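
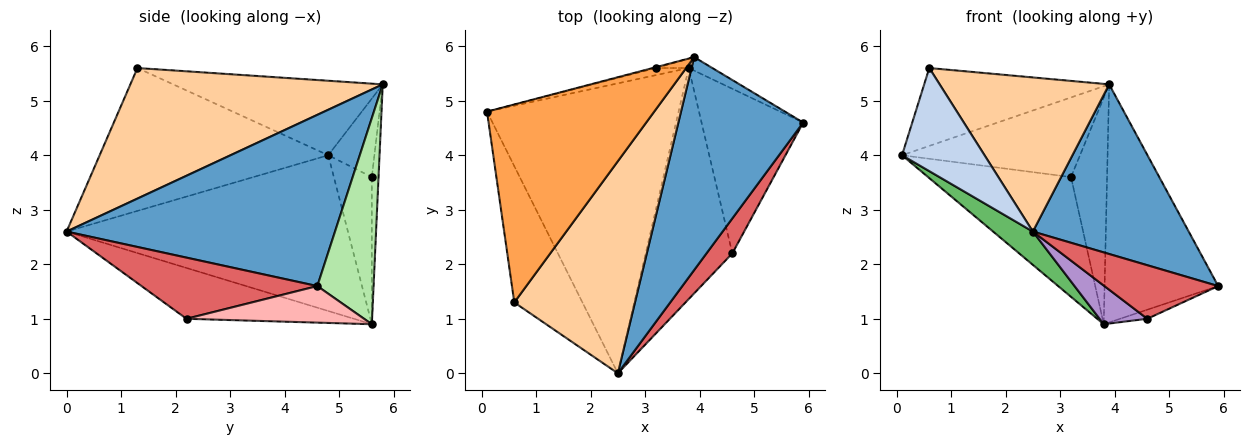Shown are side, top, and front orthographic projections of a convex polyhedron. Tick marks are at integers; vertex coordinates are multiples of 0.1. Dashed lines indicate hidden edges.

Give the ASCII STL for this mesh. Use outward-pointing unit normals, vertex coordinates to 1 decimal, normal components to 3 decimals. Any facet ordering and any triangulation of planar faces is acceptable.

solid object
 facet normal 0.732 -0.425 0.533
  outer loop
   vertex 3.9 5.8 5.3
   vertex 2.5 0.0 2.6
   vertex 5.9 4.6 1.6
  endloop
 endfacet
 facet normal -0.858 -0.310 -0.409
  outer loop
   vertex 0.6 1.3 5.6
   vertex 0.1 4.8 4.0
   vertex 2.5 0.0 2.6
  endloop
 endfacet
 facet normal -0.383 0.338 0.860
  outer loop
   vertex 0.6 1.3 5.6
   vertex 3.9 5.8 5.3
   vertex 0.1 4.8 4.0
  endloop
 endfacet
 facet normal 0.659 -0.442 0.609
  outer loop
   vertex 0.6 1.3 5.6
   vertex 2.5 0.0 2.6
   vertex 3.9 5.8 5.3
  endloop
 endfacet
 facet normal -0.628 -0.089 -0.773
  outer loop
   vertex 3.8 5.6 0.9
   vertex 2.5 0.0 2.6
   vertex 0.1 4.8 4.0
  endloop
 endfacet
 facet normal 0.443 0.895 -0.051
  outer loop
   vertex 3.8 5.6 0.9
   vertex 3.9 5.8 5.3
   vertex 5.9 4.6 1.6
  endloop
 endfacet
 facet normal 0.791 -0.512 0.334
  outer loop
   vertex 4.6 2.2 1.0
   vertex 5.9 4.6 1.6
   vertex 2.5 0.0 2.6
  endloop
 endfacet
 facet normal 0.338 0.052 -0.940
  outer loop
   vertex 4.6 2.2 1.0
   vertex 3.8 5.6 0.9
   vertex 5.9 4.6 1.6
  endloop
 endfacet
 facet normal -0.501 -0.143 -0.854
  outer loop
   vertex 4.6 2.2 1.0
   vertex 2.5 0.0 2.6
   vertex 3.8 5.6 0.9
  endloop
 endfacet
 facet normal -0.251 0.968 -0.010
  outer loop
   vertex 3.2 5.6 3.6
   vertex 0.1 4.8 4.0
   vertex 3.9 5.8 5.3
  endloop
 endfacet
 facet normal -0.256 0.965 -0.057
  outer loop
   vertex 3.2 5.6 3.6
   vertex 3.8 5.6 0.9
   vertex 0.1 4.8 4.0
  endloop
 endfacet
 facet normal -0.182 0.982 -0.041
  outer loop
   vertex 3.2 5.6 3.6
   vertex 3.9 5.8 5.3
   vertex 3.8 5.6 0.9
  endloop
 endfacet
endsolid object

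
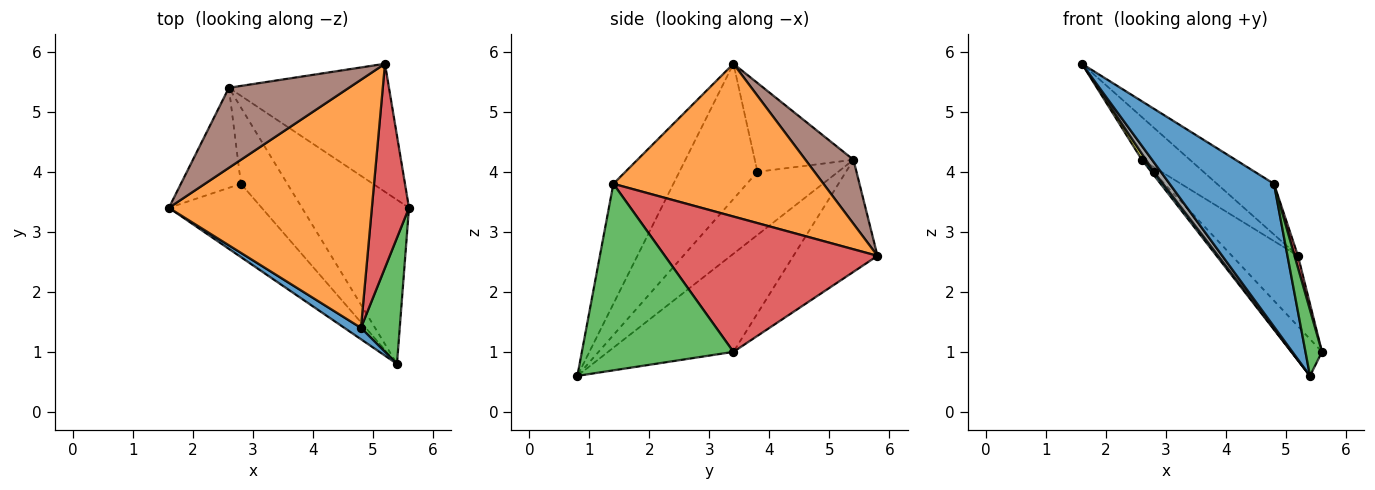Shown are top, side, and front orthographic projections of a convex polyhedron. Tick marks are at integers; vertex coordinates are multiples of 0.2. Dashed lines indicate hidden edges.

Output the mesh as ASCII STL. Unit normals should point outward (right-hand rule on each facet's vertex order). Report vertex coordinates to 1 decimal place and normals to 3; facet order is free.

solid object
 facet normal -0.497 -0.865 0.069
  outer loop
   vertex 4.8 1.4 3.8
   vertex 1.6 3.4 5.8
   vertex 5.4 0.8 0.6
  endloop
 endfacet
 facet normal 0.594 0.161 0.789
  outer loop
   vertex 4.8 1.4 3.8
   vertex 5.2 5.8 2.6
   vertex 1.6 3.4 5.8
  endloop
 endfacet
 facet normal 0.974 -0.106 0.202
  outer loop
   vertex 4.8 1.4 3.8
   vertex 5.4 0.8 0.6
   vertex 5.6 3.4 1.0
  endloop
 endfacet
 facet normal 0.964 -0.016 0.264
  outer loop
   vertex 4.8 1.4 3.8
   vertex 5.6 3.4 1.0
   vertex 5.2 5.8 2.6
  endloop
 endfacet
 facet normal -0.667 0.163 -0.727
  outer loop
   vertex 2.6 5.4 4.2
   vertex 5.6 3.4 1.0
   vertex 5.4 0.8 0.6
  endloop
 endfacet
 facet normal 0.426 0.426 0.798
  outer loop
   vertex 2.6 5.4 4.2
   vertex 1.6 3.4 5.8
   vertex 5.2 5.8 2.6
  endloop
 endfacet
 facet normal -0.523 0.411 -0.747
  outer loop
   vertex 2.6 5.4 4.2
   vertex 5.2 5.8 2.6
   vertex 5.6 3.4 1.0
  endloop
 endfacet
 facet normal -0.822 -0.073 -0.564
  outer loop
   vertex 2.8 3.8 4.0
   vertex 5.4 0.8 0.6
   vertex 1.6 3.4 5.8
  endloop
 endfacet
 facet normal -0.828 -0.034 -0.560
  outer loop
   vertex 2.8 3.8 4.0
   vertex 1.6 3.4 5.8
   vertex 2.6 5.4 4.2
  endloop
 endfacet
 facet normal -0.805 -0.027 -0.592
  outer loop
   vertex 2.8 3.8 4.0
   vertex 2.6 5.4 4.2
   vertex 5.4 0.8 0.6
  endloop
 endfacet
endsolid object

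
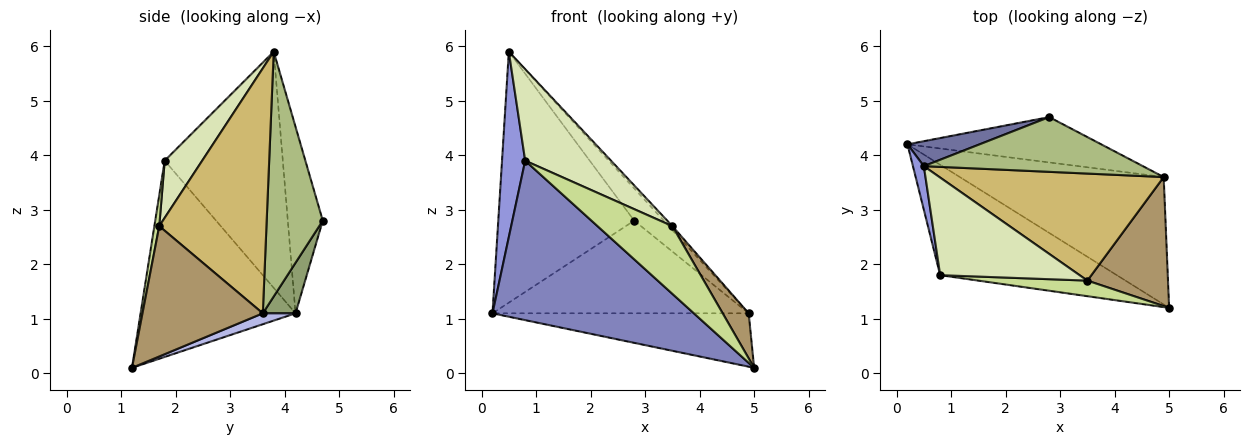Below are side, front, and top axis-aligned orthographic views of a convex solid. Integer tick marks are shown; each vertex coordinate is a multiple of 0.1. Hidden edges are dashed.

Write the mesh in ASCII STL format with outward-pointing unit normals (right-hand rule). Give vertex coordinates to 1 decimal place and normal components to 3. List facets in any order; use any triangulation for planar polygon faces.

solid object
 facet normal -0.248 0.964 0.096
  outer loop
   vertex 0.5 3.8 5.9
   vertex 2.8 4.7 2.8
   vertex 0.2 4.2 1.1
  endloop
 endfacet
 facet normal -0.535 -0.695 -0.481
  outer loop
   vertex 0.8 1.8 3.9
   vertex 0.2 4.2 1.1
   vertex 5.0 1.2 0.1
  endloop
 endfacet
 facet normal -0.980 -0.192 0.045
  outer loop
   vertex 0.8 1.8 3.9
   vertex 0.5 3.8 5.9
   vertex 0.2 4.2 1.1
  endloop
 endfacet
 facet normal 0.049 0.386 -0.921
  outer loop
   vertex 4.9 3.6 1.1
   vertex 5.0 1.2 0.1
   vertex 0.2 4.2 1.1
  endloop
 endfacet
 facet normal 0.114 0.892 -0.437
  outer loop
   vertex 4.9 3.6 1.1
   vertex 0.2 4.2 1.1
   vertex 2.8 4.7 2.8
  endloop
 endfacet
 facet normal 0.694 0.365 0.621
  outer loop
   vertex 4.9 3.6 1.1
   vertex 2.8 4.7 2.8
   vertex 0.5 3.8 5.9
  endloop
 endfacet
 facet normal 0.063 -0.973 0.224
  outer loop
   vertex 3.5 1.7 2.7
   vertex 0.8 1.8 3.9
   vertex 5.0 1.2 0.1
  endloop
 endfacet
 facet normal 0.286 -0.656 0.699
  outer loop
   vertex 3.5 1.7 2.7
   vertex 0.5 3.8 5.9
   vertex 0.8 1.8 3.9
  endloop
 endfacet
 facet normal 0.836 -0.181 0.517
  outer loop
   vertex 3.5 1.7 2.7
   vertex 5.0 1.2 0.1
   vertex 4.9 3.6 1.1
  endloop
 endfacet
 facet normal 0.737 0.025 0.675
  outer loop
   vertex 3.5 1.7 2.7
   vertex 4.9 3.6 1.1
   vertex 0.5 3.8 5.9
  endloop
 endfacet
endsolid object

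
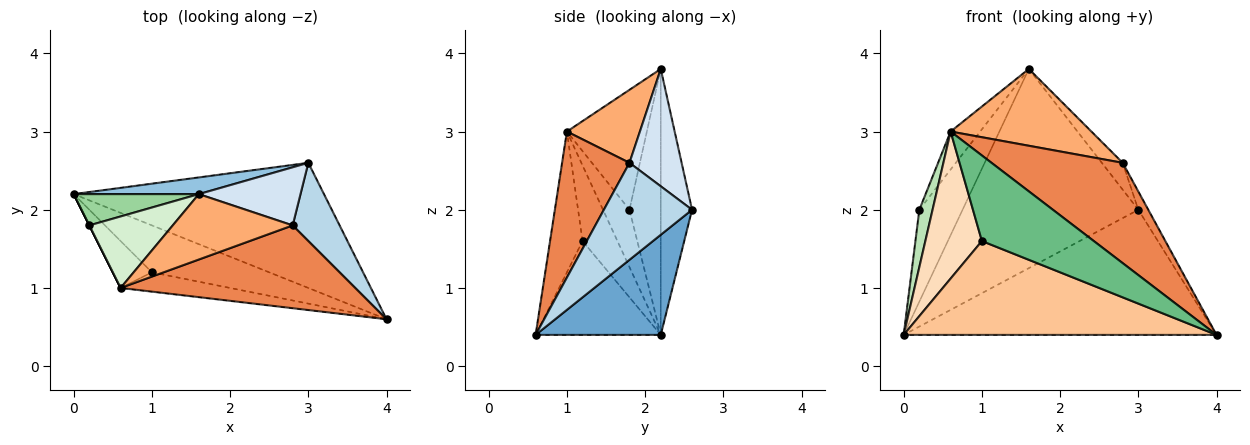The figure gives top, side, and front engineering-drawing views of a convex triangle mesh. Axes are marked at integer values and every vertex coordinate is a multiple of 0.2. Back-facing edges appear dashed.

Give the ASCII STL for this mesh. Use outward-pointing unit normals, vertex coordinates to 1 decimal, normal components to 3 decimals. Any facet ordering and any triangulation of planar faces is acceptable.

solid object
 facet normal 0.272 0.680 -0.680
  outer loop
   vertex 3.0 2.6 2.0
   vertex 4.0 0.6 0.4
   vertex 0.0 2.2 0.4
  endloop
 endfacet
 facet normal -0.175 0.981 0.082
  outer loop
   vertex 1.6 2.2 3.8
   vertex 3.0 2.6 2.0
   vertex 0.0 2.2 0.4
  endloop
 endfacet
 facet normal 0.896 0.101 0.433
  outer loop
   vertex 2.8 1.8 2.6
   vertex 4.0 0.6 0.4
   vertex 3.0 2.6 2.0
  endloop
 endfacet
 facet normal 0.723 0.289 0.627
  outer loop
   vertex 2.8 1.8 2.6
   vertex 3.0 2.6 2.0
   vertex 1.6 2.2 3.8
  endloop
 endfacet
 facet normal 0.368 -0.717 0.592
  outer loop
   vertex 2.8 1.8 2.6
   vertex 0.6 1.0 3.0
   vertex 4.0 0.6 0.4
  endloop
 endfacet
 facet normal 0.367 -0.708 0.603
  outer loop
   vertex 2.8 1.8 2.6
   vertex 1.6 2.2 3.8
   vertex 0.6 1.0 3.0
  endloop
 endfacet
 facet normal -0.337 -0.842 -0.421
  outer loop
   vertex 1.0 1.2 1.6
   vertex 0.0 2.2 0.4
   vertex 4.0 0.6 0.4
  endloop
 endfacet
 facet normal -0.507 -0.821 -0.262
  outer loop
   vertex 1.0 1.2 1.6
   vertex 0.6 1.0 3.0
   vertex 0.0 2.2 0.4
  endloop
 endfacet
 facet normal -0.272 -0.939 -0.212
  outer loop
   vertex 1.0 1.2 1.6
   vertex 4.0 0.6 0.4
   vertex 0.6 1.0 3.0
  endloop
 endfacet
 facet normal -0.565 0.781 0.266
  outer loop
   vertex 0.2 1.8 2.0
   vertex 1.6 2.2 3.8
   vertex 0.0 2.2 0.4
  endloop
 endfacet
 facet normal -0.894 -0.447 0.000
  outer loop
   vertex 0.2 1.8 2.0
   vertex 0.0 2.2 0.4
   vertex 0.6 1.0 3.0
  endloop
 endfacet
 facet normal -0.786 0.290 0.546
  outer loop
   vertex 0.2 1.8 2.0
   vertex 0.6 1.0 3.0
   vertex 1.6 2.2 3.8
  endloop
 endfacet
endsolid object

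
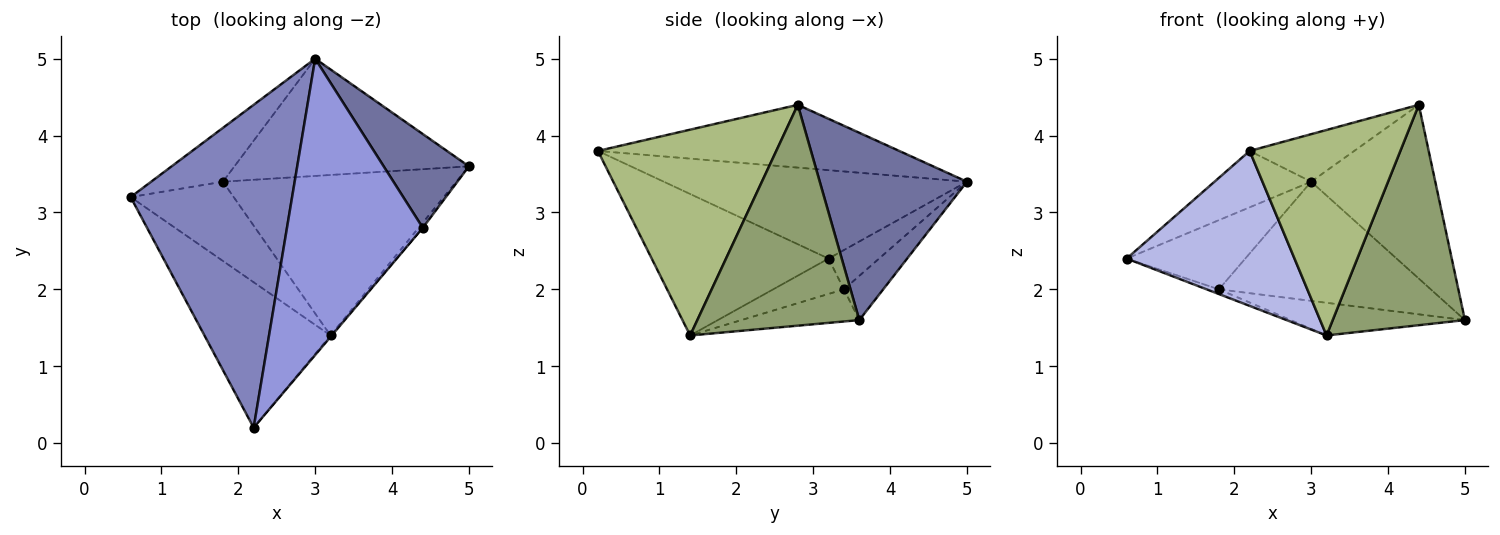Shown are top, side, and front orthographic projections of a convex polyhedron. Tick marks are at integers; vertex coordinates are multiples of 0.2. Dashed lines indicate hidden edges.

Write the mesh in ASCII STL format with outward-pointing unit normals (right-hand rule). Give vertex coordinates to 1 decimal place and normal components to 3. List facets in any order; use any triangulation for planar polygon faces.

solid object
 facet normal 0.722 0.609 0.329
  outer loop
   vertex 3.0 5.0 3.4
   vertex 4.4 2.8 4.4
   vertex 5.0 3.6 1.6
  endloop
 endfacet
 facet normal -0.475 0.151 0.867
  outer loop
   vertex 3.0 5.0 3.4
   vertex 0.6 3.2 2.4
   vertex 2.2 0.2 3.8
  endloop
 endfacet
 facet normal -0.415 0.144 0.898
  outer loop
   vertex 3.0 5.0 3.4
   vertex 2.2 0.2 3.8
   vertex 4.4 2.8 4.4
  endloop
 endfacet
 facet normal -0.609 -0.578 -0.543
  outer loop
   vertex 3.2 1.4 1.4
   vertex 2.2 0.2 3.8
   vertex 0.6 3.2 2.4
  endloop
 endfacet
 facet normal 0.775 -0.632 -0.015
  outer loop
   vertex 3.2 1.4 1.4
   vertex 5.0 3.6 1.6
   vertex 4.4 2.8 4.4
  endloop
 endfacet
 facet normal 0.764 -0.645 -0.004
  outer loop
   vertex 3.2 1.4 1.4
   vertex 4.4 2.8 4.4
   vertex 2.2 0.2 3.8
  endloop
 endfacet
 facet normal -0.324 0.056 -0.944
  outer loop
   vertex 1.8 3.4 2.0
   vertex 3.2 1.4 1.4
   vertex 0.6 3.2 2.4
  endloop
 endfacet
 facet normal -0.134 0.198 -0.971
  outer loop
   vertex 1.8 3.4 2.0
   vertex 5.0 3.6 1.6
   vertex 3.2 1.4 1.4
  endloop
 endfacet
 facet normal -0.319 0.748 -0.582
  outer loop
   vertex 1.8 3.4 2.0
   vertex 0.6 3.2 2.4
   vertex 3.0 5.0 3.4
  endloop
 endfacet
 facet normal -0.131 0.707 -0.695
  outer loop
   vertex 1.8 3.4 2.0
   vertex 3.0 5.0 3.4
   vertex 5.0 3.6 1.6
  endloop
 endfacet
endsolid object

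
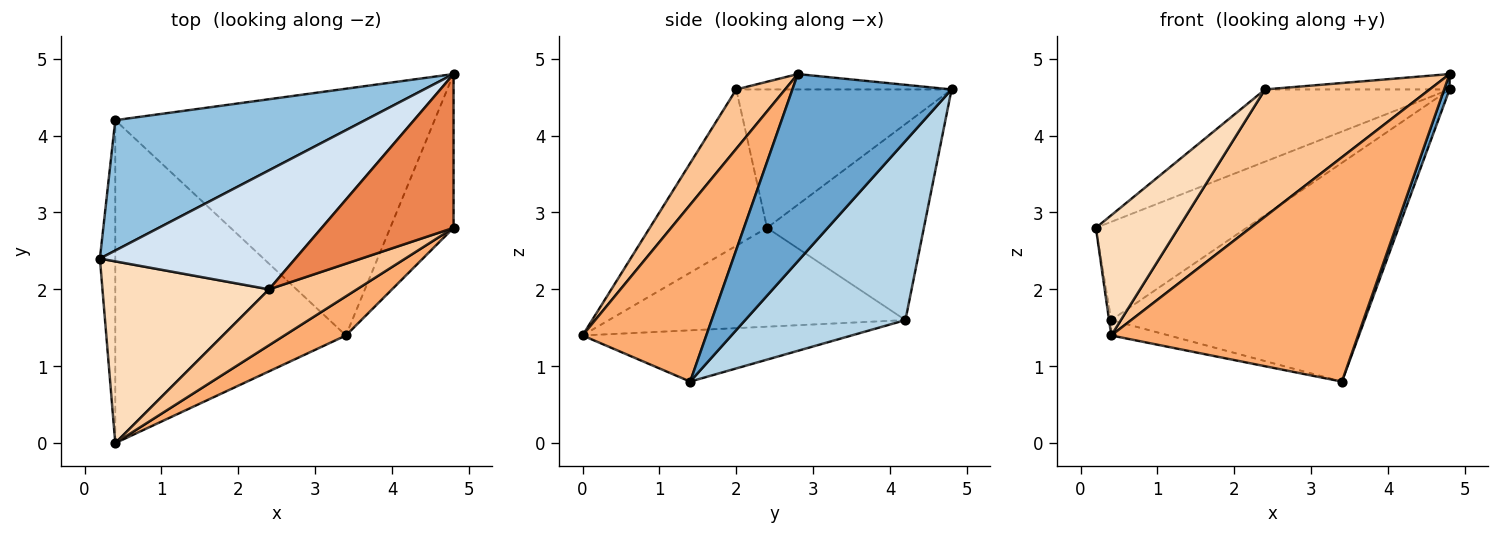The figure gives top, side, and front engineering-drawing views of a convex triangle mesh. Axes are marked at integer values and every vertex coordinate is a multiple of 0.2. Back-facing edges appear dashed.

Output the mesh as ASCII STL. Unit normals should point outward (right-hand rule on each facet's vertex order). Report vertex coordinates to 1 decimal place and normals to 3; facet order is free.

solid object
 facet normal 0.947 -0.032 -0.320
  outer loop
   vertex 4.8 2.8 4.8
   vertex 3.4 1.4 0.8
   vertex 4.8 4.8 4.6
  endloop
 endfacet
 facet normal -0.531 0.510 0.677
  outer loop
   vertex 0.4 4.2 1.6
   vertex 0.2 2.4 2.8
   vertex 4.8 4.8 4.6
  endloop
 endfacet
 facet normal 0.387 0.612 -0.690
  outer loop
   vertex 0.4 4.2 1.6
   vertex 4.8 4.8 4.6
   vertex 3.4 1.4 0.8
  endloop
 endfacet
 facet normal -0.518 0.444 0.731
  outer loop
   vertex 2.4 2.0 4.6
   vertex 4.8 4.8 4.6
   vertex 0.2 2.4 2.8
  endloop
 endfacet
 facet normal -0.115 0.099 0.988
  outer loop
   vertex 2.4 2.0 4.6
   vertex 4.8 2.8 4.8
   vertex 4.8 4.8 4.6
  endloop
 endfacet
 facet normal 0.443 -0.883 0.154
  outer loop
   vertex 0.4 0.0 1.4
   vertex 3.4 1.4 0.8
   vertex 4.8 2.8 4.8
  endloop
 endfacet
 facet normal 0.262 -0.883 0.388
  outer loop
   vertex 0.4 0.0 1.4
   vertex 4.8 2.8 4.8
   vertex 2.4 2.0 4.6
  endloop
 endfacet
 facet normal -0.616 -0.434 0.657
  outer loop
   vertex 0.4 0.0 1.4
   vertex 2.4 2.0 4.6
   vertex 0.2 2.4 2.8
  endloop
 endfacet
 facet normal -0.988 0.007 -0.154
  outer loop
   vertex 0.4 0.0 1.4
   vertex 0.2 2.4 2.8
   vertex 0.4 4.2 1.6
  endloop
 endfacet
 facet normal -0.217 0.046 -0.975
  outer loop
   vertex 0.4 0.0 1.4
   vertex 0.4 4.2 1.6
   vertex 3.4 1.4 0.8
  endloop
 endfacet
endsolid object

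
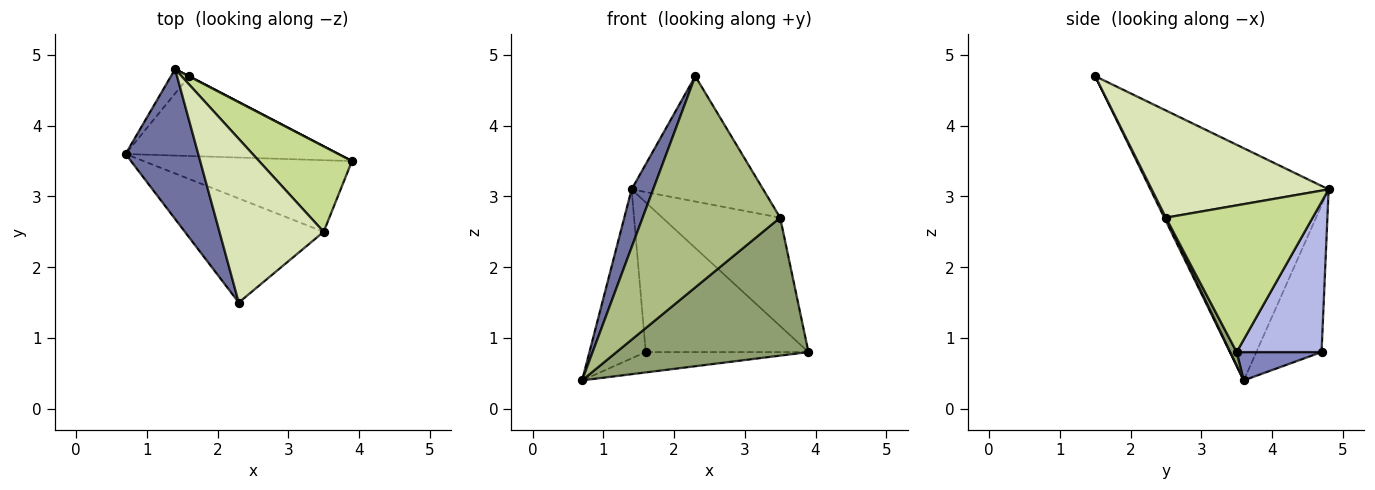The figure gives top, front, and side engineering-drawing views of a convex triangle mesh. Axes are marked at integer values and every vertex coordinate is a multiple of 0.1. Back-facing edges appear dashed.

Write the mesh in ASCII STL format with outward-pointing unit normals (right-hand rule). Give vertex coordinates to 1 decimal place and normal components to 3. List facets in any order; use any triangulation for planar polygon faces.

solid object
 facet normal -0.948 -0.115 0.297
  outer loop
   vertex 1.4 4.8 3.1
   vertex 0.7 3.6 0.4
   vertex 2.3 1.5 4.7
  endloop
 endfacet
 facet normal 0.128 0.245 -0.961
  outer loop
   vertex 1.6 4.7 0.8
   vertex 3.9 3.5 0.8
   vertex 0.7 3.6 0.4
  endloop
 endfacet
 facet normal -0.754 0.651 -0.094
  outer loop
   vertex 1.6 4.7 0.8
   vertex 0.7 3.6 0.4
   vertex 1.4 4.8 3.1
  endloop
 endfacet
 facet normal 0.463 0.887 0.002
  outer loop
   vertex 1.6 4.7 0.8
   vertex 1.4 4.8 3.1
   vertex 3.9 3.5 0.8
  endloop
 endfacet
 facet normal 0.030 -0.887 -0.461
  outer loop
   vertex 3.5 2.5 2.7
   vertex 0.7 3.6 0.4
   vertex 3.9 3.5 0.8
  endloop
 endfacet
 facet normal 0.011 -0.897 -0.442
  outer loop
   vertex 3.5 2.5 2.7
   vertex 2.3 1.5 4.7
   vertex 0.7 3.6 0.4
  endloop
 endfacet
 facet normal 0.699 0.561 0.443
  outer loop
   vertex 3.5 2.5 2.7
   vertex 3.9 3.5 0.8
   vertex 1.4 4.8 3.1
  endloop
 endfacet
 facet normal 0.633 0.471 0.615
  outer loop
   vertex 3.5 2.5 2.7
   vertex 1.4 4.8 3.1
   vertex 2.3 1.5 4.7
  endloop
 endfacet
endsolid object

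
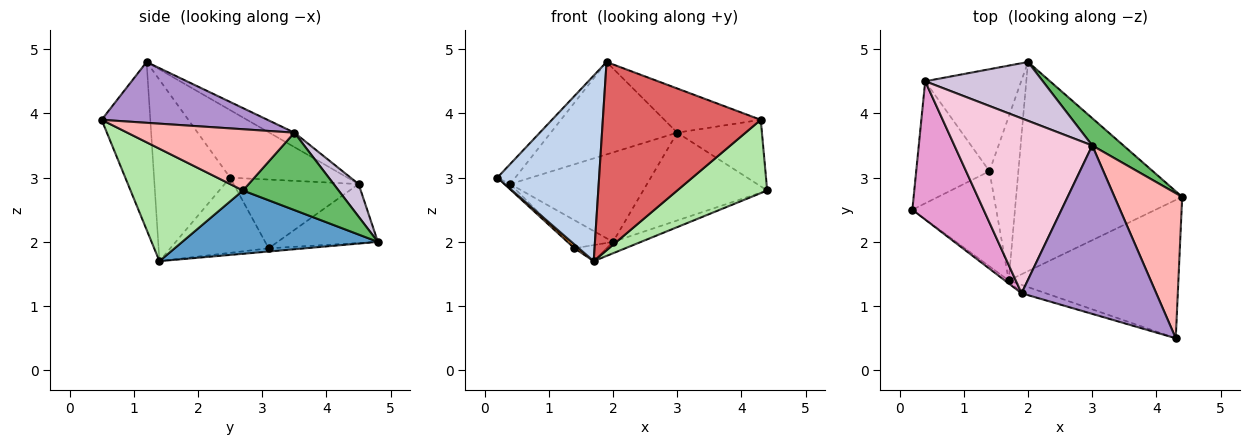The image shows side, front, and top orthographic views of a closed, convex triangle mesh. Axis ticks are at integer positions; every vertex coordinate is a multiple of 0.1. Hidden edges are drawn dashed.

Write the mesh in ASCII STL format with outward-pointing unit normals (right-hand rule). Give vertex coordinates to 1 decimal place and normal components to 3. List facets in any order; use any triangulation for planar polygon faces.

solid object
 facet normal 0.356 0.051 -0.933
  outer loop
   vertex 1.7 1.4 1.7
   vertex 2.0 4.8 2.0
   vertex 4.4 2.7 2.8
  endloop
 endfacet
 facet normal -0.599 -0.801 -0.013
  outer loop
   vertex 1.9 1.2 4.8
   vertex 0.2 2.5 3.0
   vertex 1.7 1.4 1.7
  endloop
 endfacet
 facet normal -0.667 -0.030 -0.744
  outer loop
   vertex 1.4 3.1 1.9
   vertex 1.7 1.4 1.7
   vertex 0.2 2.5 3.0
  endloop
 endfacet
 facet normal -0.110 0.097 -0.989
  outer loop
   vertex 1.4 3.1 1.9
   vertex 2.0 4.8 2.0
   vertex 1.7 1.4 1.7
  endloop
 endfacet
 facet normal 0.593 0.769 0.239
  outer loop
   vertex 3.0 3.5 3.7
   vertex 4.4 2.7 2.8
   vertex 2.0 4.8 2.0
  endloop
 endfacet
 facet normal 0.505 -0.404 -0.762
  outer loop
   vertex 4.3 0.5 3.9
   vertex 1.7 1.4 1.7
   vertex 4.4 2.7 2.8
  endloop
 endfacet
 facet normal -0.294 -0.955 -0.043
  outer loop
   vertex 4.3 0.5 3.9
   vertex 1.9 1.2 4.8
   vertex 1.7 1.4 1.7
  endloop
 endfacet
 facet normal 0.635 0.322 0.702
  outer loop
   vertex 4.3 0.5 3.9
   vertex 4.4 2.7 2.8
   vertex 3.0 3.5 3.7
  endloop
 endfacet
 facet normal 0.400 0.233 0.886
  outer loop
   vertex 4.3 0.5 3.9
   vertex 3.0 3.5 3.7
   vertex 1.9 1.2 4.8
  endloop
 endfacet
 facet normal 0.151 0.826 0.543
  outer loop
   vertex 0.4 4.5 2.9
   vertex 3.0 3.5 3.7
   vertex 2.0 4.8 2.0
  endloop
 endfacet
 facet normal -0.684 0.032 -0.729
  outer loop
   vertex 0.4 4.5 2.9
   vertex 1.4 3.1 1.9
   vertex 0.2 2.5 3.0
  endloop
 endfacet
 facet normal -0.509 0.229 -0.830
  outer loop
   vertex 0.4 4.5 2.9
   vertex 2.0 4.8 2.0
   vertex 1.4 3.1 1.9
  endloop
 endfacet
 facet normal -0.684 0.105 0.722
  outer loop
   vertex 0.4 4.5 2.9
   vertex 0.2 2.5 3.0
   vertex 1.9 1.2 4.8
  endloop
 endfacet
 facet normal -0.092 0.465 0.880
  outer loop
   vertex 0.4 4.5 2.9
   vertex 1.9 1.2 4.8
   vertex 3.0 3.5 3.7
  endloop
 endfacet
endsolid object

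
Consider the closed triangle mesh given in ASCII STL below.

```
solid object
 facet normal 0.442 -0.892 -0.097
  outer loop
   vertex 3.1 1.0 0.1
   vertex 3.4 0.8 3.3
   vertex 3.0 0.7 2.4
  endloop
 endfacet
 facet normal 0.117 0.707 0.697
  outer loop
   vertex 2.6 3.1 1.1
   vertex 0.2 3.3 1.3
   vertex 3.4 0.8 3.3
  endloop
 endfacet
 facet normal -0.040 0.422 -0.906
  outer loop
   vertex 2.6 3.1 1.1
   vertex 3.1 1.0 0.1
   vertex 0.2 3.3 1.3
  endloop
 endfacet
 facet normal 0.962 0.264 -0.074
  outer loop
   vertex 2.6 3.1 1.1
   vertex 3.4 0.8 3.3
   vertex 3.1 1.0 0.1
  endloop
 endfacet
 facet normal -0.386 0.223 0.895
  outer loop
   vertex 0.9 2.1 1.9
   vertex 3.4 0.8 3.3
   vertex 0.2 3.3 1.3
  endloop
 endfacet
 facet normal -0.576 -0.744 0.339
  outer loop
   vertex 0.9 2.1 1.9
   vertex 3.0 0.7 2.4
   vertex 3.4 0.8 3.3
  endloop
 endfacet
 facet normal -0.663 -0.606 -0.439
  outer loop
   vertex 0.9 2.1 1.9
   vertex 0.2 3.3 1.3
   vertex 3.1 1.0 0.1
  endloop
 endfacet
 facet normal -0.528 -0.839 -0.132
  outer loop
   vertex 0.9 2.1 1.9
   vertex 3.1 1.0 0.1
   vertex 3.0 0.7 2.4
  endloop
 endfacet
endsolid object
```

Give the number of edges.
12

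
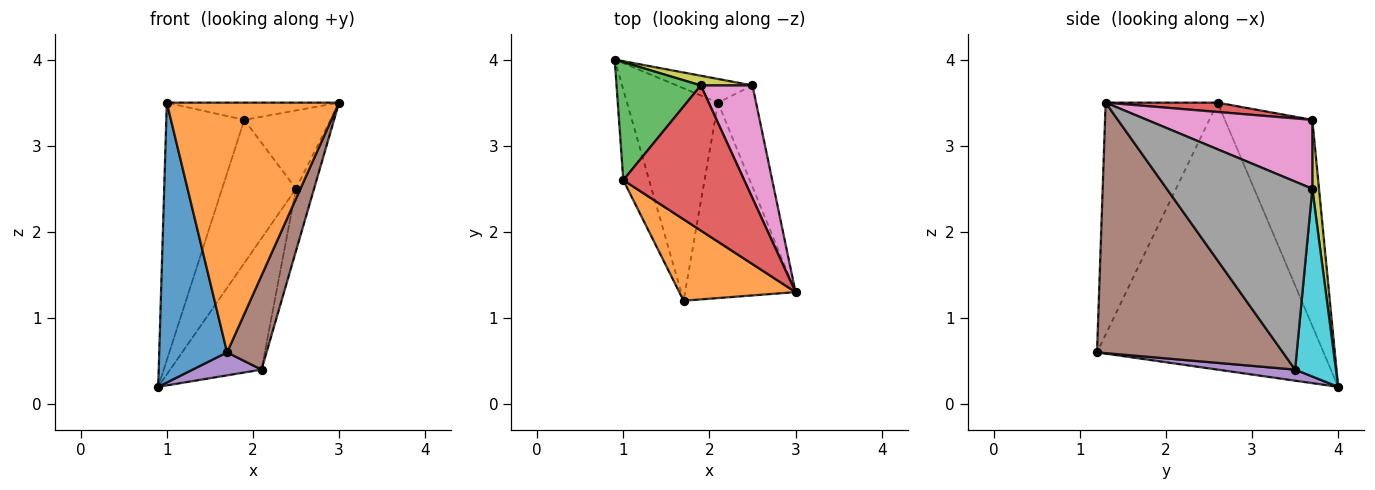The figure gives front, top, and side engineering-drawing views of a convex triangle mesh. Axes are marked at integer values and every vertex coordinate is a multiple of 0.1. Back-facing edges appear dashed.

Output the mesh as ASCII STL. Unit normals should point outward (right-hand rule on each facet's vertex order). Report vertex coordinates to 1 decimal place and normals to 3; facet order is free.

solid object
 facet normal -0.954 -0.286 -0.092
  outer loop
   vertex 1.0 2.6 3.5
   vertex 0.9 4.0 0.2
   vertex 1.7 1.2 0.6
  endloop
 endfacet
 facet normal -0.526 -0.809 0.264
  outer loop
   vertex 1.0 2.6 3.5
   vertex 1.7 1.2 0.6
   vertex 3.0 1.3 3.5
  endloop
 endfacet
 facet normal -0.714 0.637 0.292
  outer loop
   vertex 1.9 3.7 3.3
   vertex 0.9 4.0 0.2
   vertex 1.0 2.6 3.5
  endloop
 endfacet
 facet normal 0.076 0.118 0.990
  outer loop
   vertex 1.9 3.7 3.3
   vertex 1.0 2.6 3.5
   vertex 3.0 1.3 3.5
  endloop
 endfacet
 facet normal 0.120 -0.107 -0.987
  outer loop
   vertex 2.1 3.5 0.4
   vertex 1.7 1.2 0.6
   vertex 0.9 4.0 0.2
  endloop
 endfacet
 facet normal 0.898 -0.191 -0.396
  outer loop
   vertex 2.1 3.5 0.4
   vertex 3.0 1.3 3.5
   vertex 1.7 1.2 0.6
  endloop
 endfacet
 facet normal 0.738 0.385 0.554
  outer loop
   vertex 2.5 3.7 2.5
   vertex 1.9 3.7 3.3
   vertex 3.0 1.3 3.5
  endloop
 endfacet
 facet normal 0.973 0.121 -0.197
  outer loop
   vertex 2.5 3.7 2.5
   vertex 3.0 1.3 3.5
   vertex 2.1 3.5 0.4
  endloop
 endfacet
 facet normal 0.090 0.994 0.067
  outer loop
   vertex 2.5 3.7 2.5
   vertex 0.9 4.0 0.2
   vertex 1.9 3.7 3.3
  endloop
 endfacet
 facet normal 0.402 0.901 -0.162
  outer loop
   vertex 2.5 3.7 2.5
   vertex 2.1 3.5 0.4
   vertex 0.9 4.0 0.2
  endloop
 endfacet
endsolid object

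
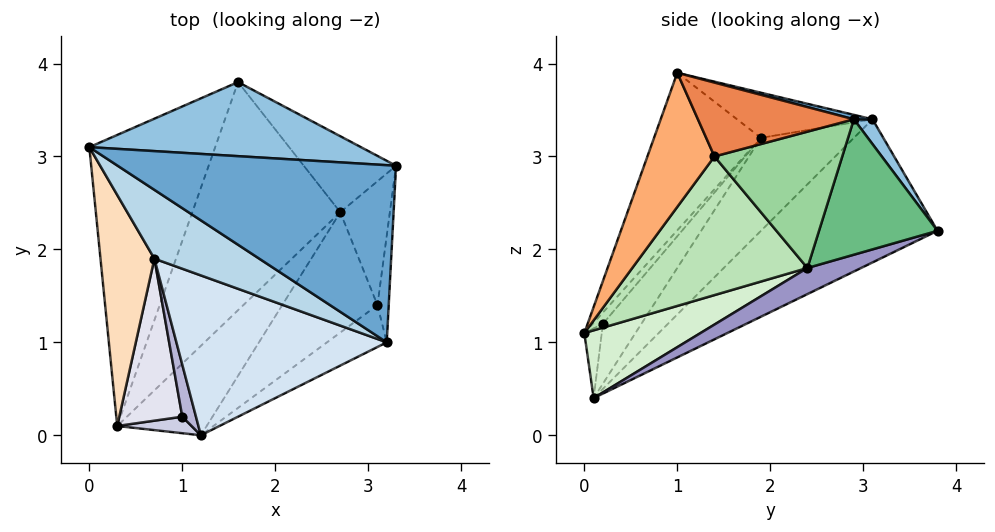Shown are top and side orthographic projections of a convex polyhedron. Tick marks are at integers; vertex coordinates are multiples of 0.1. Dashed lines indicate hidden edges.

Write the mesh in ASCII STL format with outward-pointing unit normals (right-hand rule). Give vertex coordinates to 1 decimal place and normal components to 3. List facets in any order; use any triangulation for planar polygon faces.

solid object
 facet normal 0.015 0.254 0.967
  outer loop
   vertex 3.2 1.0 3.9
   vertex 3.3 2.9 3.4
   vertex 0.0 3.1 3.4
  endloop
 endfacet
 facet normal 0.050 0.832 0.553
  outer loop
   vertex 1.6 3.8 2.2
   vertex 0.0 3.1 3.4
   vertex 3.3 2.9 3.4
  endloop
 endfacet
 facet normal -0.369 -0.358 0.858
  outer loop
   vertex 0.7 1.9 3.2
   vertex 3.2 1.0 3.9
   vertex 0.0 3.1 3.4
  endloop
 endfacet
 facet normal -0.415 -0.722 0.554
  outer loop
   vertex 0.7 1.9 3.2
   vertex 1.2 0.0 1.1
   vertex 3.2 1.0 3.9
  endloop
 endfacet
 facet normal 0.984 -0.091 -0.150
  outer loop
   vertex 3.1 1.4 3.0
   vertex 3.3 2.9 3.4
   vertex 3.2 1.0 3.9
  endloop
 endfacet
 facet normal 0.753 -0.566 -0.335
  outer loop
   vertex 3.1 1.4 3.0
   vertex 3.2 1.0 3.9
   vertex 1.2 0.0 1.1
  endloop
 endfacet
 facet normal -0.648 0.505 -0.570
  outer loop
   vertex 0.3 0.1 0.4
   vertex 0.0 3.1 3.4
   vertex 1.6 3.8 2.2
  endloop
 endfacet
 facet normal -0.746 -0.507 0.432
  outer loop
   vertex 0.3 0.1 0.4
   vertex 0.7 1.9 3.2
   vertex 0.0 3.1 3.4
  endloop
 endfacet
 facet normal 0.642 0.630 -0.438
  outer loop
   vertex 2.7 2.4 1.8
   vertex 1.6 3.8 2.2
   vertex 3.3 2.9 3.4
  endloop
 endfacet
 facet normal 0.939 -0.034 -0.342
  outer loop
   vertex 2.7 2.4 1.8
   vertex 3.3 2.9 3.4
   vertex 3.1 1.4 3.0
  endloop
 endfacet
 facet normal 0.778 -0.330 -0.535
  outer loop
   vertex 2.7 2.4 1.8
   vertex 3.1 1.4 3.0
   vertex 1.2 0.0 1.1
  endloop
 endfacet
 facet normal 0.598 -0.143 -0.789
  outer loop
   vertex 2.7 2.4 1.8
   vertex 1.2 0.0 1.1
   vertex 0.3 0.1 0.4
  endloop
 endfacet
 facet normal 0.160 0.386 -0.909
  outer loop
   vertex 2.7 2.4 1.8
   vertex 0.3 0.1 0.4
   vertex 1.6 3.8 2.2
  endloop
 endfacet
 facet normal -0.444 -0.714 0.541
  outer loop
   vertex 1.0 0.2 1.2
   vertex 1.2 0.0 1.1
   vertex 0.7 1.9 3.2
  endloop
 endfacet
 facet normal -0.472 -0.724 0.503
  outer loop
   vertex 1.0 0.2 1.2
   vertex 0.3 0.1 0.4
   vertex 1.2 0.0 1.1
  endloop
 endfacet
 facet normal -0.494 -0.698 0.519
  outer loop
   vertex 1.0 0.2 1.2
   vertex 0.7 1.9 3.2
   vertex 0.3 0.1 0.4
  endloop
 endfacet
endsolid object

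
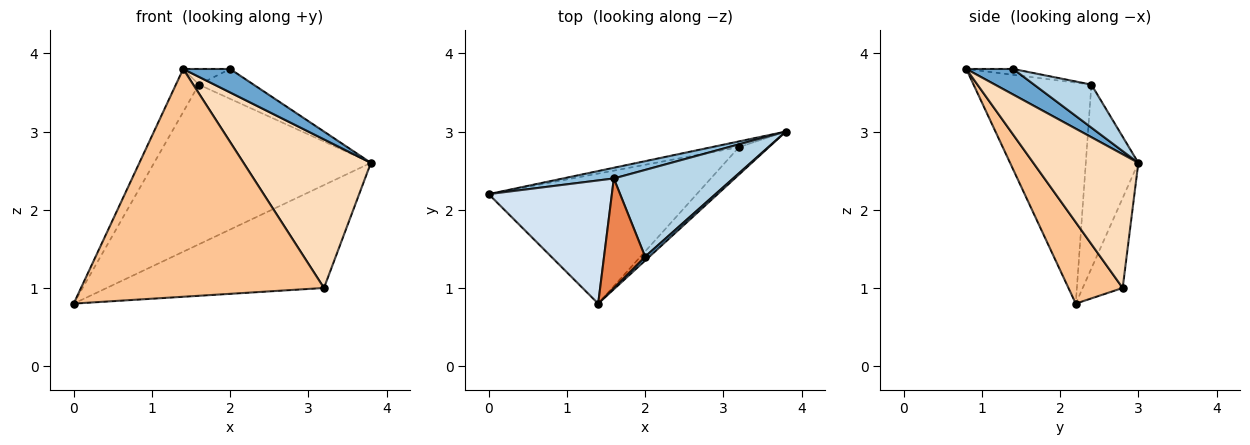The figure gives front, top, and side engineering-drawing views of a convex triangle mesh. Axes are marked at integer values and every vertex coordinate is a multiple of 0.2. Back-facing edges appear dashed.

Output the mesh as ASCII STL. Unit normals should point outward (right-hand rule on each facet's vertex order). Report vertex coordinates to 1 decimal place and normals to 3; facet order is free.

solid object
 facet normal 0.702 -0.702 0.117
  outer loop
   vertex 2.0 1.4 3.8
   vertex 1.4 0.8 3.8
   vertex 3.8 3.0 2.6
  endloop
 endfacet
 facet normal -0.235 0.970 0.065
  outer loop
   vertex 1.6 2.4 3.6
   vertex 3.8 3.0 2.6
   vertex 0.0 2.2 0.8
  endloop
 endfacet
 facet normal 0.323 0.308 0.895
  outer loop
   vertex 1.6 2.4 3.6
   vertex 2.0 1.4 3.8
   vertex 3.8 3.0 2.6
  endloop
 endfacet
 facet normal -0.861 0.168 0.480
  outer loop
   vertex 1.6 2.4 3.6
   vertex 0.0 2.2 0.8
   vertex 1.4 0.8 3.8
  endloop
 endfacet
 facet normal -0.140 0.140 0.980
  outer loop
   vertex 1.6 2.4 3.6
   vertex 1.4 0.8 3.8
   vertex 2.0 1.4 3.8
  endloop
 endfacet
 facet normal -0.181 0.982 -0.055
  outer loop
   vertex 3.2 2.8 1.0
   vertex 0.0 2.2 0.8
   vertex 3.8 3.0 2.6
  endloop
 endfacet
 facet normal 0.190 -0.853 -0.487
  outer loop
   vertex 3.2 2.8 1.0
   vertex 1.4 0.8 3.8
   vertex 0.0 2.2 0.8
  endloop
 endfacet
 facet normal 0.630 -0.764 -0.141
  outer loop
   vertex 3.2 2.8 1.0
   vertex 3.8 3.0 2.6
   vertex 1.4 0.8 3.8
  endloop
 endfacet
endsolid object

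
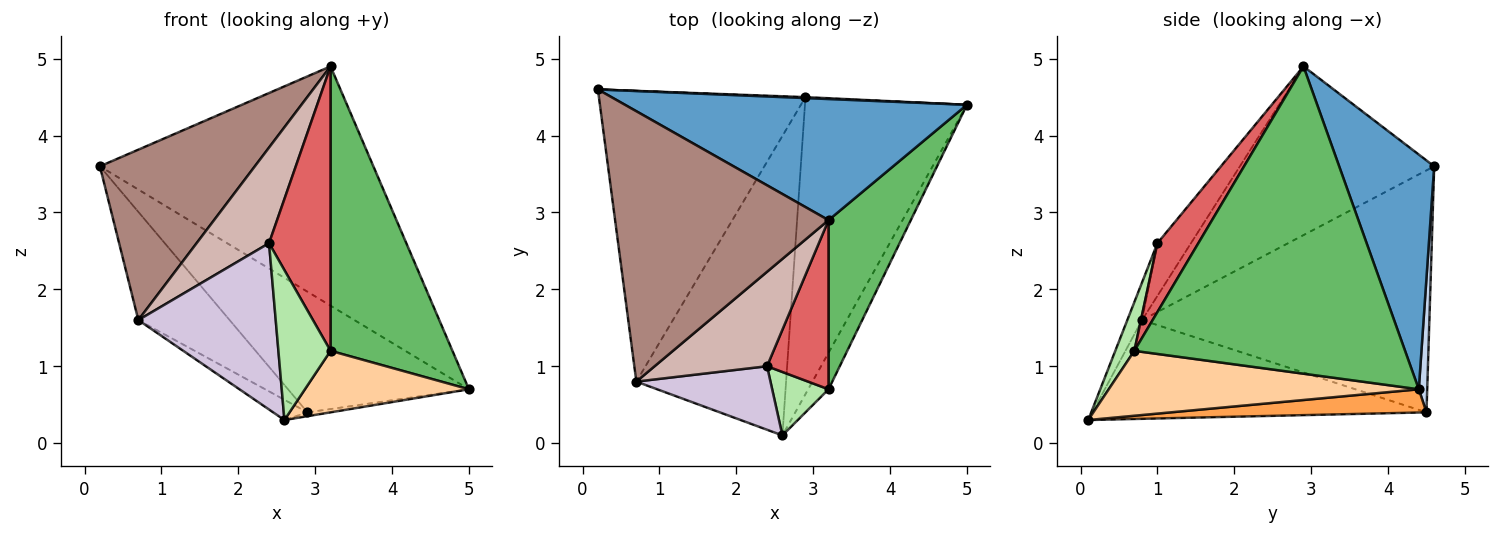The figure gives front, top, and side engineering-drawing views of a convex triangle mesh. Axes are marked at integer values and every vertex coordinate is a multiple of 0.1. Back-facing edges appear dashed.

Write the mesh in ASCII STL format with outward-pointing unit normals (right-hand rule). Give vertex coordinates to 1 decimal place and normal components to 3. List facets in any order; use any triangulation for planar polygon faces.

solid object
 facet normal 0.296 0.852 0.431
  outer loop
   vertex 3.2 2.9 4.9
   vertex 5.0 4.4 0.7
   vertex 0.2 4.6 3.6
  endloop
 endfacet
 facet normal 0.046 0.999 0.008
  outer loop
   vertex 2.9 4.5 0.4
   vertex 0.2 4.6 3.6
   vertex 5.0 4.4 0.7
  endloop
 endfacet
 facet normal 0.142 0.013 -0.990
  outer loop
   vertex 2.9 4.5 0.4
   vertex 5.0 4.4 0.7
   vertex 2.6 0.1 0.3
  endloop
 endfacet
 facet normal 0.852 -0.451 -0.267
  outer loop
   vertex 3.2 0.7 1.2
   vertex 2.6 0.1 0.3
   vertex 5.0 4.4 0.7
  endloop
 endfacet
 facet normal 0.886 -0.399 0.237
  outer loop
   vertex 3.2 0.7 1.2
   vertex 5.0 4.4 0.7
   vertex 3.2 2.9 4.9
  endloop
 endfacet
 facet normal 0.319 -0.873 0.369
  outer loop
   vertex 3.2 0.7 1.2
   vertex 2.4 1.0 2.6
   vertex 2.6 0.1 0.3
  endloop
 endfacet
 facet normal 0.497 -0.746 0.444
  outer loop
   vertex 3.2 0.7 1.2
   vertex 3.2 2.9 4.9
   vertex 2.4 1.0 2.6
  endloop
 endfacet
 facet normal -0.739 0.235 -0.631
  outer loop
   vertex 0.7 0.8 1.6
   vertex 0.2 4.6 3.6
   vertex 2.9 4.5 0.4
  endloop
 endfacet
 facet normal -0.550 0.056 -0.834
  outer loop
   vertex 0.7 0.8 1.6
   vertex 2.9 4.5 0.4
   vertex 2.6 0.1 0.3
  endloop
 endfacet
 facet normal -0.100 -0.930 0.355
  outer loop
   vertex 0.7 0.8 1.6
   vertex 2.6 0.1 0.3
   vertex 2.4 1.0 2.6
  endloop
 endfacet
 facet normal -0.556 -0.443 0.703
  outer loop
   vertex 0.7 0.8 1.6
   vertex 3.2 2.9 4.9
   vertex 0.2 4.6 3.6
  endloop
 endfacet
 facet normal -0.313 -0.676 0.667
  outer loop
   vertex 0.7 0.8 1.6
   vertex 2.4 1.0 2.6
   vertex 3.2 2.9 4.9
  endloop
 endfacet
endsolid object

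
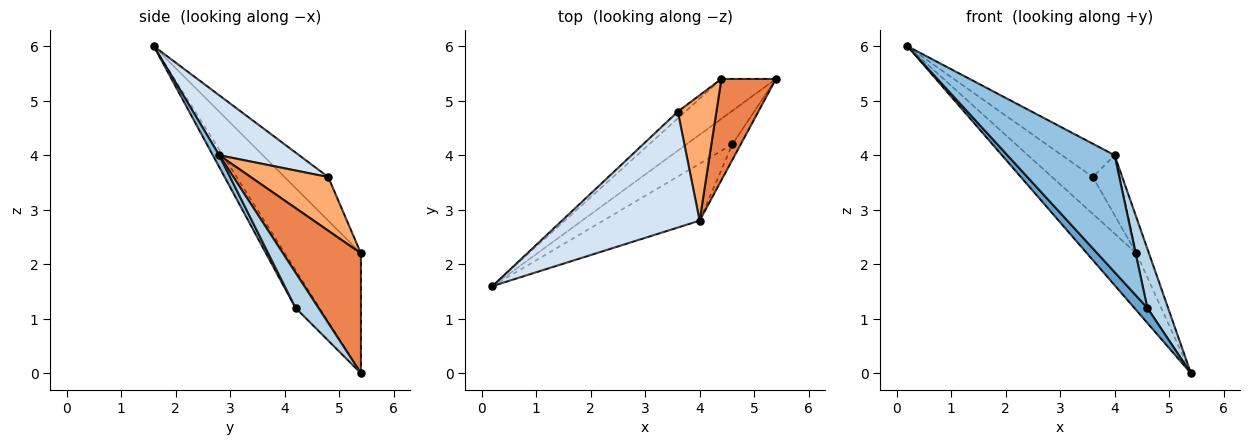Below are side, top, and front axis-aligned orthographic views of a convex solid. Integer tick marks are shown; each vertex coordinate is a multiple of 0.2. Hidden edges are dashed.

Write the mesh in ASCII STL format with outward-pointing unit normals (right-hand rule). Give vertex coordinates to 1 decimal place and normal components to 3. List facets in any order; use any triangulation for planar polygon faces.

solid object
 facet normal -0.601 -0.328 -0.729
  outer loop
   vertex 4.6 4.2 1.2
   vertex 0.2 1.6 6.0
   vertex 5.4 5.4 0.0
  endloop
 endfacet
 facet normal 0.053 -0.898 -0.437
  outer loop
   vertex 4.0 2.8 4.0
   vertex 0.2 1.6 6.0
   vertex 4.6 4.2 1.2
  endloop
 endfacet
 facet normal 0.730 -0.661 -0.174
  outer loop
   vertex 4.0 2.8 4.0
   vertex 4.6 4.2 1.2
   vertex 5.4 5.4 0.0
  endloop
 endfacet
 facet normal 0.386 0.255 0.887
  outer loop
   vertex 3.6 4.8 3.6
   vertex 0.2 1.6 6.0
   vertex 4.0 2.8 4.0
  endloop
 endfacet
 facet normal 0.901 0.145 0.409
  outer loop
   vertex 4.4 5.4 2.2
   vertex 4.0 2.8 4.0
   vertex 5.4 5.4 0.0
  endloop
 endfacet
 facet normal 0.782 0.269 0.562
  outer loop
   vertex 4.4 5.4 2.2
   vertex 3.6 4.8 3.6
   vertex 4.0 2.8 4.0
  endloop
 endfacet
 facet normal -0.783 0.510 -0.356
  outer loop
   vertex 4.4 5.4 2.2
   vertex 5.4 5.4 0.0
   vertex 0.2 1.6 6.0
  endloop
 endfacet
 facet normal -0.725 0.677 -0.124
  outer loop
   vertex 4.4 5.4 2.2
   vertex 0.2 1.6 6.0
   vertex 3.6 4.8 3.6
  endloop
 endfacet
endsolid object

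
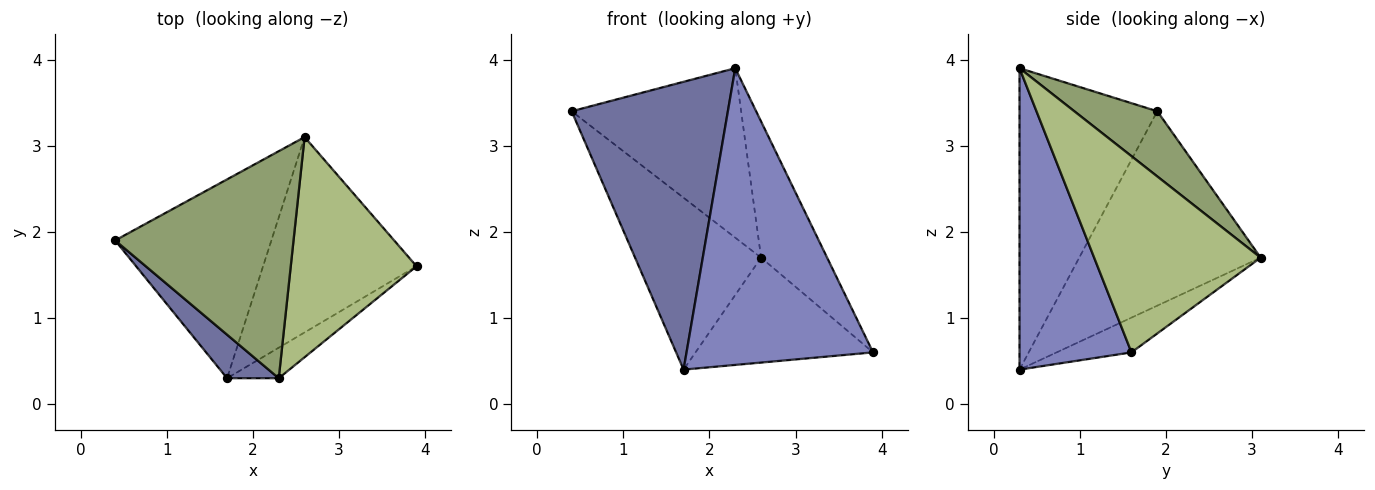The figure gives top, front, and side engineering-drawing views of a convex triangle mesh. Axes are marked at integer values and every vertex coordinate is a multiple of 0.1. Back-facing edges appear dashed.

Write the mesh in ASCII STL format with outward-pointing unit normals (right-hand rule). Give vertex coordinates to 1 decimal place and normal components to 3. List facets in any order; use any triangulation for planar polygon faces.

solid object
 facet normal -0.657 -0.745 0.113
  outer loop
   vertex 2.3 0.3 3.9
   vertex 0.4 1.9 3.4
   vertex 1.7 0.3 0.4
  endloop
 endfacet
 facet normal 0.513 -0.854 -0.088
  outer loop
   vertex 2.3 0.3 3.9
   vertex 1.7 0.3 0.4
   vertex 3.9 1.6 0.6
  endloop
 endfacet
 facet normal -0.685 0.476 -0.551
  outer loop
   vertex 2.6 3.1 1.7
   vertex 1.7 0.3 0.4
   vertex 0.4 1.9 3.4
  endloop
 endfacet
 facet normal -0.196 0.464 -0.864
  outer loop
   vertex 2.6 3.1 1.7
   vertex 3.9 1.6 0.6
   vertex 1.7 0.3 0.4
  endloop
 endfacet
 facet normal 0.281 0.574 0.769
  outer loop
   vertex 2.6 3.1 1.7
   vertex 0.4 1.9 3.4
   vertex 2.3 0.3 3.9
  endloop
 endfacet
 facet normal 0.799 0.317 0.512
  outer loop
   vertex 2.6 3.1 1.7
   vertex 2.3 0.3 3.9
   vertex 3.9 1.6 0.6
  endloop
 endfacet
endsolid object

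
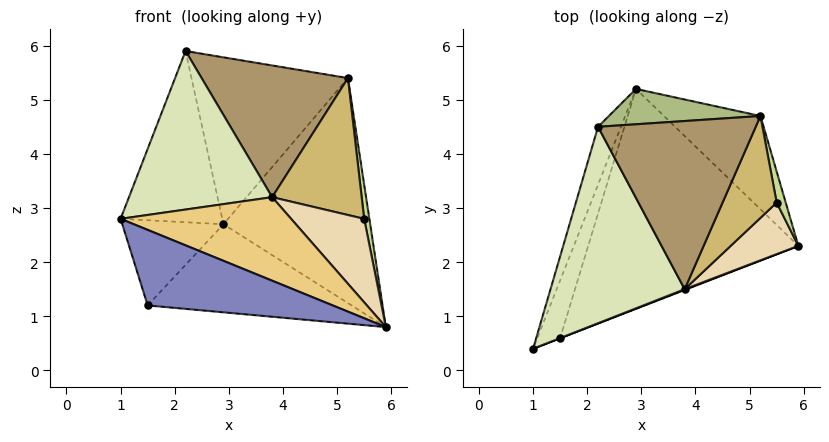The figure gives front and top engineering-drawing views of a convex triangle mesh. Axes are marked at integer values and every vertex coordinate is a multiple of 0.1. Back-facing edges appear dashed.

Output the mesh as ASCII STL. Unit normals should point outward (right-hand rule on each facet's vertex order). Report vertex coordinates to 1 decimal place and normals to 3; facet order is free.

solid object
 facet normal -0.924 0.363 -0.123
  outer loop
   vertex 2.2 4.5 5.9
   vertex 2.9 5.2 2.7
   vertex 1.0 0.4 2.8
  endloop
 endfacet
 facet normal 0.360 -0.933 -0.004
  outer loop
   vertex 1.5 0.6 1.2
   vertex 5.9 2.3 0.8
   vertex 1.0 0.4 2.8
  endloop
 endfacet
 facet normal -0.905 0.353 -0.239
  outer loop
   vertex 1.5 0.6 1.2
   vertex 1.0 0.4 2.8
   vertex 2.9 5.2 2.7
  endloop
 endfacet
 facet normal -0.222 0.363 -0.905
  outer loop
   vertex 1.5 0.6 1.2
   vertex 2.9 5.2 2.7
   vertex 5.9 2.3 0.8
  endloop
 endfacet
 facet normal 0.545 0.774 -0.321
  outer loop
   vertex 5.2 4.7 5.4
   vertex 5.9 2.3 0.8
   vertex 2.9 5.2 2.7
  endloop
 endfacet
 facet normal -0.031 0.978 0.207
  outer loop
   vertex 5.2 4.7 5.4
   vertex 2.9 5.2 2.7
   vertex 2.2 4.5 5.9
  endloop
 endfacet
 facet normal 0.883 -0.347 0.315
  outer loop
   vertex 5.5 3.1 2.8
   vertex 5.9 2.3 0.8
   vertex 5.2 4.7 5.4
  endloop
 endfacet
 facet normal 0.134 -0.622 0.771
  outer loop
   vertex 3.8 1.5 3.2
   vertex 2.2 4.5 5.9
   vertex 1.0 0.4 2.8
  endloop
 endfacet
 facet normal 0.170 -0.608 0.776
  outer loop
   vertex 3.8 1.5 3.2
   vertex 5.2 4.7 5.4
   vertex 2.2 4.5 5.9
  endloop
 endfacet
 facet normal 0.667 -0.598 0.445
  outer loop
   vertex 3.8 1.5 3.2
   vertex 5.5 3.1 2.8
   vertex 5.2 4.7 5.4
  endloop
 endfacet
 facet normal 0.365 -0.931 0.009
  outer loop
   vertex 3.8 1.5 3.2
   vertex 1.0 0.4 2.8
   vertex 5.9 2.3 0.8
  endloop
 endfacet
 facet normal 0.679 -0.625 0.386
  outer loop
   vertex 3.8 1.5 3.2
   vertex 5.9 2.3 0.8
   vertex 5.5 3.1 2.8
  endloop
 endfacet
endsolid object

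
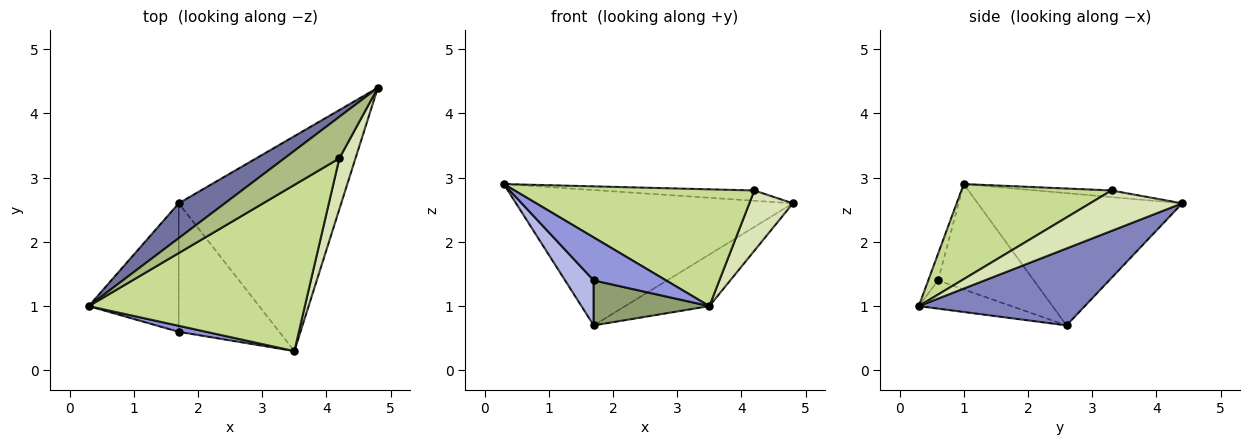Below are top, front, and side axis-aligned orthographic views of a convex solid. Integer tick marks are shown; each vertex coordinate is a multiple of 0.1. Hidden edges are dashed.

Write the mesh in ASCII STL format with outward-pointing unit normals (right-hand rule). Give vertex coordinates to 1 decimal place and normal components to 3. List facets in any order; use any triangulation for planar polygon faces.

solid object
 facet normal -0.582 0.788 0.203
  outer loop
   vertex 1.7 2.6 0.7
   vertex 0.3 1.0 2.9
   vertex 4.8 4.4 2.6
  endloop
 endfacet
 facet normal 0.418 0.212 -0.883
  outer loop
   vertex 1.7 2.6 0.7
   vertex 4.8 4.4 2.6
   vertex 3.5 0.3 1.0
  endloop
 endfacet
 facet normal -0.133 -0.982 0.138
  outer loop
   vertex 1.7 0.6 1.4
   vertex 3.5 0.3 1.0
   vertex 0.3 1.0 2.9
  endloop
 endfacet
 facet normal -0.742 -0.222 -0.633
  outer loop
   vertex 1.7 0.6 1.4
   vertex 0.3 1.0 2.9
   vertex 1.7 2.6 0.7
  endloop
 endfacet
 facet normal -0.256 -0.319 -0.912
  outer loop
   vertex 1.7 0.6 1.4
   vertex 1.7 2.6 0.7
   vertex 3.5 0.3 1.0
  endloop
 endfacet
 facet normal -0.116 0.239 0.964
  outer loop
   vertex 4.2 3.3 2.8
   vertex 4.8 4.4 2.6
   vertex 0.3 1.0 2.9
  endloop
 endfacet
 facet normal 0.339 -0.541 0.770
  outer loop
   vertex 4.2 3.3 2.8
   vertex 0.3 1.0 2.9
   vertex 3.5 0.3 1.0
  endloop
 endfacet
 facet normal 0.850 -0.402 0.339
  outer loop
   vertex 4.2 3.3 2.8
   vertex 3.5 0.3 1.0
   vertex 4.8 4.4 2.6
  endloop
 endfacet
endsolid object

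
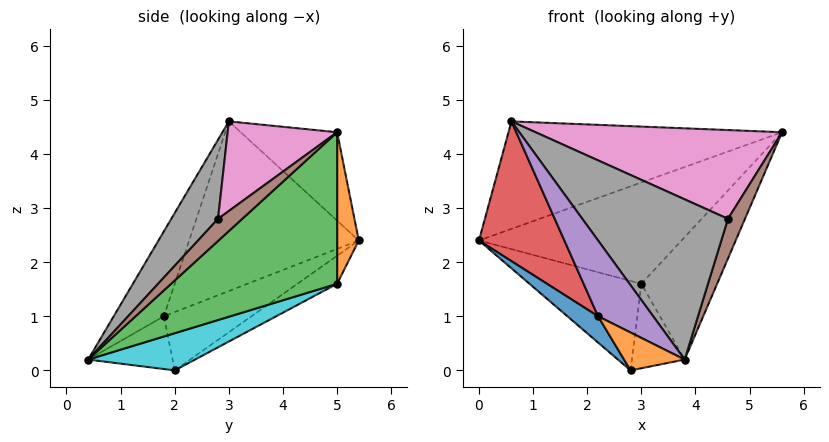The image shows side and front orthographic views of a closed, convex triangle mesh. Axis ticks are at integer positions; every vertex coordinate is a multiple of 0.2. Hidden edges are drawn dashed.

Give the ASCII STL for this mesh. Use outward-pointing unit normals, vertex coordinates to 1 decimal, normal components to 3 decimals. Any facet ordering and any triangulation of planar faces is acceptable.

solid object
 facet normal -0.221 0.628 0.746
  outer loop
   vertex 0.6 3.0 4.6
   vertex 5.6 5.0 4.4
   vertex 0.0 5.4 2.4
  endloop
 endfacet
 facet normal 0.106 0.990 -0.098
  outer loop
   vertex 3.0 5.0 1.6
   vertex 0.0 5.4 2.4
   vertex 5.6 5.0 4.4
  endloop
 endfacet
 facet normal 0.695 0.317 -0.645
  outer loop
   vertex 3.0 5.0 1.6
   vertex 5.6 5.0 4.4
   vertex 3.8 0.4 0.2
  endloop
 endfacet
 facet normal -0.867 -0.437 -0.240
  outer loop
   vertex 2.2 1.8 1.0
   vertex 0.6 3.0 4.6
   vertex 0.0 5.4 2.4
  endloop
 endfacet
 facet normal -0.672 -0.738 -0.053
  outer loop
   vertex 2.2 1.8 1.0
   vertex 3.8 0.4 0.2
   vertex 0.6 3.0 4.6
  endloop
 endfacet
 facet normal 0.788 -0.554 0.268
  outer loop
   vertex 4.6 2.8 2.8
   vertex 3.8 0.4 0.2
   vertex 5.6 5.0 4.4
  endloop
 endfacet
 facet normal 0.286 -0.645 0.708
  outer loop
   vertex 4.6 2.8 2.8
   vertex 5.6 5.0 4.4
   vertex 0.6 3.0 4.6
  endloop
 endfacet
 facet normal 0.240 -0.749 0.617
  outer loop
   vertex 4.6 2.8 2.8
   vertex 0.6 3.0 4.6
   vertex 3.8 0.4 0.2
  endloop
 endfacet
 facet normal -0.168 0.473 -0.865
  outer loop
   vertex 2.8 2.0 0.0
   vertex 0.0 5.4 2.4
   vertex 3.0 5.0 1.6
  endloop
 endfacet
 facet normal 0.653 0.322 -0.686
  outer loop
   vertex 2.8 2.0 0.0
   vertex 3.0 5.0 1.6
   vertex 3.8 0.4 0.2
  endloop
 endfacet
 facet normal -0.798 -0.280 -0.534
  outer loop
   vertex 2.8 2.0 0.0
   vertex 2.2 1.8 1.0
   vertex 0.0 5.4 2.4
  endloop
 endfacet
 facet normal -0.695 -0.499 -0.517
  outer loop
   vertex 2.8 2.0 0.0
   vertex 3.8 0.4 0.2
   vertex 2.2 1.8 1.0
  endloop
 endfacet
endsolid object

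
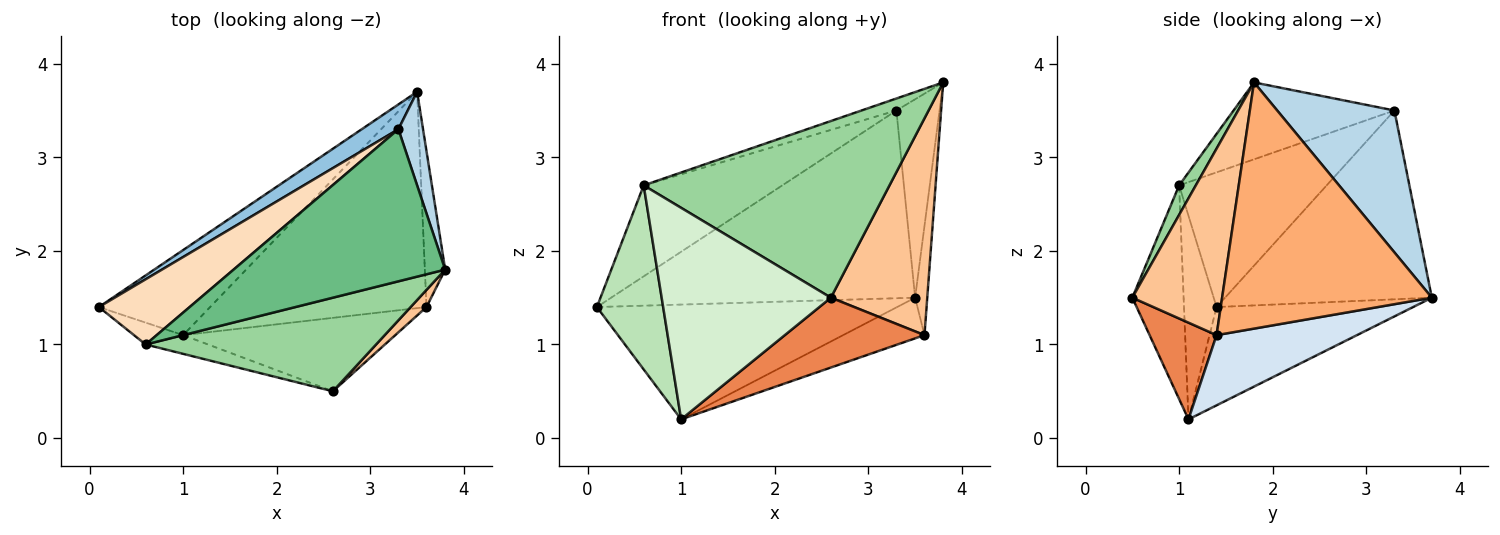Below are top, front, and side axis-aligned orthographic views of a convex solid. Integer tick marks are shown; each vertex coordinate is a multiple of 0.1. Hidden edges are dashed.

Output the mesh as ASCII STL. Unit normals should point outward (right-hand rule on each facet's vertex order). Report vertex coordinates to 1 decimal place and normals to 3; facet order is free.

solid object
 facet normal -0.466 0.711 -0.527
  outer loop
   vertex 1.0 1.1 0.2
   vertex 0.1 1.4 1.4
   vertex 3.5 3.7 1.5
  endloop
 endfacet
 facet normal -0.559 0.822 0.108
  outer loop
   vertex 3.3 3.3 3.5
   vertex 3.5 3.7 1.5
   vertex 0.1 1.4 1.4
  endloop
 endfacet
 facet normal 0.926 0.341 0.161
  outer loop
   vertex 3.3 3.3 3.5
   vertex 3.8 1.8 3.8
   vertex 3.5 3.7 1.5
  endloop
 endfacet
 facet normal 0.304 0.176 -0.936
  outer loop
   vertex 3.6 1.4 1.1
   vertex 1.0 1.1 0.2
   vertex 3.5 3.7 1.5
  endloop
 endfacet
 facet normal 0.314 -0.654 -0.688
  outer loop
   vertex 3.6 1.4 1.1
   vertex 2.6 0.5 1.5
   vertex 1.0 1.1 0.2
  endloop
 endfacet
 facet normal 0.995 0.058 -0.082
  outer loop
   vertex 3.6 1.4 1.1
   vertex 3.5 3.7 1.5
   vertex 3.8 1.8 3.8
  endloop
 endfacet
 facet normal 0.681 -0.730 0.058
  outer loop
   vertex 3.6 1.4 1.1
   vertex 3.8 1.8 3.8
   vertex 2.6 0.5 1.5
  endloop
 endfacet
 facet normal -0.654 0.615 0.441
  outer loop
   vertex 0.6 1.0 2.7
   vertex 3.3 3.3 3.5
   vertex 0.1 1.4 1.4
  endloop
 endfacet
 facet normal -0.341 0.074 0.937
  outer loop
   vertex 0.6 1.0 2.7
   vertex 3.8 1.8 3.8
   vertex 3.3 3.3 3.5
  endloop
 endfacet
 facet normal 0.060 -0.882 0.467
  outer loop
   vertex 0.6 1.0 2.7
   vertex 2.6 0.5 1.5
   vertex 3.8 1.8 3.8
  endloop
 endfacet
 facet normal -0.439 -0.892 -0.106
  outer loop
   vertex 0.6 1.0 2.7
   vertex 0.1 1.4 1.4
   vertex 1.0 1.1 0.2
  endloop
 endfacet
 facet normal -0.289 -0.954 -0.084
  outer loop
   vertex 0.6 1.0 2.7
   vertex 1.0 1.1 0.2
   vertex 2.6 0.5 1.5
  endloop
 endfacet
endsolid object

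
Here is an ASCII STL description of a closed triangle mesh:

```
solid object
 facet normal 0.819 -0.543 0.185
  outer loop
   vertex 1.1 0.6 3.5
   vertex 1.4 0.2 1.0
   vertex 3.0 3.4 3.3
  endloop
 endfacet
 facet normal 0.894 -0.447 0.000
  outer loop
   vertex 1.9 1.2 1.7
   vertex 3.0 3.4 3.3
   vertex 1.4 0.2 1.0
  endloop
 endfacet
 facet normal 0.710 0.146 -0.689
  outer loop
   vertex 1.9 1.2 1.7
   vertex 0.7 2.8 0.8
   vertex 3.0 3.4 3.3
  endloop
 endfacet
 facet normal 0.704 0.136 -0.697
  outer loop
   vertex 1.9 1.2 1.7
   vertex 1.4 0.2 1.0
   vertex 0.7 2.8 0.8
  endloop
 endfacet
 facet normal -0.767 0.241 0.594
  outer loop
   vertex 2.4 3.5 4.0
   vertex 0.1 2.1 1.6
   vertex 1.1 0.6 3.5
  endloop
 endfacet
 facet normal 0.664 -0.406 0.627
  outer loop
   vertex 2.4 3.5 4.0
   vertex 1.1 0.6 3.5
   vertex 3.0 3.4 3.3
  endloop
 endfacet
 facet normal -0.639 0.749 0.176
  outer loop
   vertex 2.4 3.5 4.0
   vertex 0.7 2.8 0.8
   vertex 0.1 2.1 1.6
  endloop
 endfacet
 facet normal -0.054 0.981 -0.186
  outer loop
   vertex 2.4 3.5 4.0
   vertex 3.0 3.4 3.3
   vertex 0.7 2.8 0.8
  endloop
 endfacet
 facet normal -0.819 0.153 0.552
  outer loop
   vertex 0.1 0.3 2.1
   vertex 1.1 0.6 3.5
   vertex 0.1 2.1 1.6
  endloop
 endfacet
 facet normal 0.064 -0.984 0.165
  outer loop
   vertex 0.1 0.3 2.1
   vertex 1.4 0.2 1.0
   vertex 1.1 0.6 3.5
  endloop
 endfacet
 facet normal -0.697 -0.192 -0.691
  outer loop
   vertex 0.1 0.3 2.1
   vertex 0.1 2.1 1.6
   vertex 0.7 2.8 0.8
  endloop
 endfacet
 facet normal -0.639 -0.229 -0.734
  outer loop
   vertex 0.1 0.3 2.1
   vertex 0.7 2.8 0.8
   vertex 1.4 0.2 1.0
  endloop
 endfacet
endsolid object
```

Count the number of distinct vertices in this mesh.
8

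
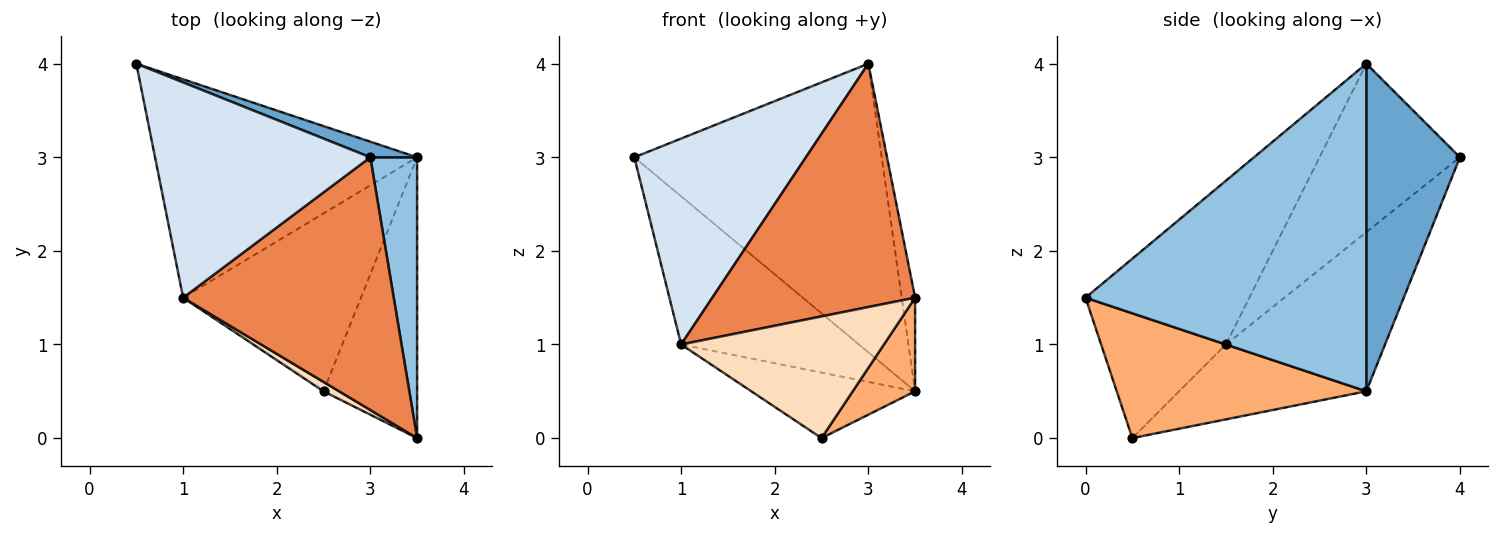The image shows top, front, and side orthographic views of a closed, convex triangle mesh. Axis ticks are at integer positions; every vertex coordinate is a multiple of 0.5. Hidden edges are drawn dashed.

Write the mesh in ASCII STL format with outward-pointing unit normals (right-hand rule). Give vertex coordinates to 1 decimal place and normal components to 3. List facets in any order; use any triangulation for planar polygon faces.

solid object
 facet normal 0.353 0.934 0.050
  outer loop
   vertex 3.0 3.0 4.0
   vertex 3.5 3.0 0.5
   vertex 0.5 4.0 3.0
  endloop
 endfacet
 facet normal 0.989 0.047 0.141
  outer loop
   vertex 3.0 3.0 4.0
   vertex 3.5 0.0 1.5
   vertex 3.5 3.0 0.5
  endloop
 endfacet
 facet normal -0.449 0.502 -0.739
  outer loop
   vertex 1.0 1.5 1.0
   vertex 0.5 4.0 3.0
   vertex 3.5 3.0 0.5
  endloop
 endfacet
 facet normal -0.492 -0.602 0.629
  outer loop
   vertex 1.0 1.5 1.0
   vertex 3.0 3.0 4.0
   vertex 0.5 4.0 3.0
  endloop
 endfacet
 facet normal -0.489 -0.605 0.628
  outer loop
   vertex 1.0 1.5 1.0
   vertex 3.5 0.0 1.5
   vertex 3.0 3.0 4.0
  endloop
 endfacet
 facet normal 0.784 -0.196 -0.588
  outer loop
   vertex 2.5 0.5 0.0
   vertex 3.5 3.0 0.5
   vertex 3.5 0.0 1.5
  endloop
 endfacet
 facet normal -0.367 0.322 -0.873
  outer loop
   vertex 2.5 0.5 0.0
   vertex 1.0 1.5 1.0
   vertex 3.5 3.0 0.5
  endloop
 endfacet
 facet normal -0.523 -0.850 0.065
  outer loop
   vertex 2.5 0.5 0.0
   vertex 3.5 0.0 1.5
   vertex 1.0 1.5 1.0
  endloop
 endfacet
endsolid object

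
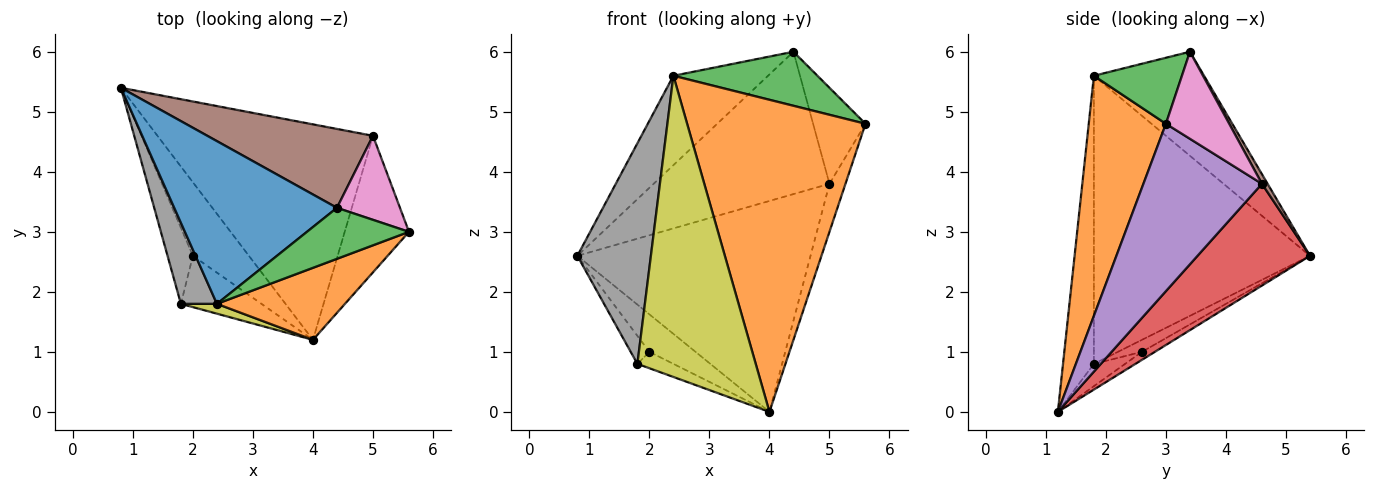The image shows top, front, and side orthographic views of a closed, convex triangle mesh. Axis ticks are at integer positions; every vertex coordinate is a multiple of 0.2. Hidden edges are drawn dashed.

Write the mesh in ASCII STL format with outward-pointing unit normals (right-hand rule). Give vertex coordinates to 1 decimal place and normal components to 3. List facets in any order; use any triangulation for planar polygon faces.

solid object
 facet normal -0.489 0.420 0.765
  outer loop
   vertex 2.4 1.8 5.6
   vertex 4.4 3.4 6.0
   vertex 0.8 5.4 2.6
  endloop
 endfacet
 facet normal 0.388 -0.898 0.207
  outer loop
   vertex 2.4 1.8 5.6
   vertex 4.0 1.2 0.0
   vertex 5.6 3.0 4.8
  endloop
 endfacet
 facet normal 0.406 -0.664 0.627
  outer loop
   vertex 2.4 1.8 5.6
   vertex 5.6 3.0 4.8
   vertex 4.4 3.4 6.0
  endloop
 endfacet
 facet normal 0.320 0.663 -0.677
  outer loop
   vertex 5.0 4.6 3.8
   vertex 4.0 1.2 0.0
   vertex 0.8 5.4 2.6
  endloop
 endfacet
 facet normal 0.926 0.125 -0.356
  outer loop
   vertex 5.0 4.6 3.8
   vertex 5.6 3.0 4.8
   vertex 4.0 1.2 0.0
  endloop
 endfacet
 facet normal 0.028 0.874 0.485
  outer loop
   vertex 5.0 4.6 3.8
   vertex 0.8 5.4 2.6
   vertex 4.4 3.4 6.0
  endloop
 endfacet
 facet normal 0.673 0.557 0.487
  outer loop
   vertex 5.0 4.6 3.8
   vertex 4.4 3.4 6.0
   vertex 5.6 3.0 4.8
  endloop
 endfacet
 facet normal -0.940 -0.320 0.118
  outer loop
   vertex 1.8 1.8 0.8
   vertex 2.4 1.8 5.6
   vertex 0.8 5.4 2.6
  endloop
 endfacet
 facet normal -0.252 -0.967 0.032
  outer loop
   vertex 1.8 1.8 0.8
   vertex 4.0 1.2 0.0
   vertex 2.4 1.8 5.6
  endloop
 endfacet
 facet normal -0.126 0.451 -0.884
  outer loop
   vertex 2.0 2.6 1.0
   vertex 0.8 5.4 2.6
   vertex 4.0 1.2 0.0
  endloop
 endfacet
 facet normal -0.406 0.316 -0.857
  outer loop
   vertex 2.0 2.6 1.0
   vertex 1.8 1.8 0.8
   vertex 0.8 5.4 2.6
  endloop
 endfacet
 facet normal -0.255 0.294 -0.921
  outer loop
   vertex 2.0 2.6 1.0
   vertex 4.0 1.2 0.0
   vertex 1.8 1.8 0.8
  endloop
 endfacet
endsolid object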